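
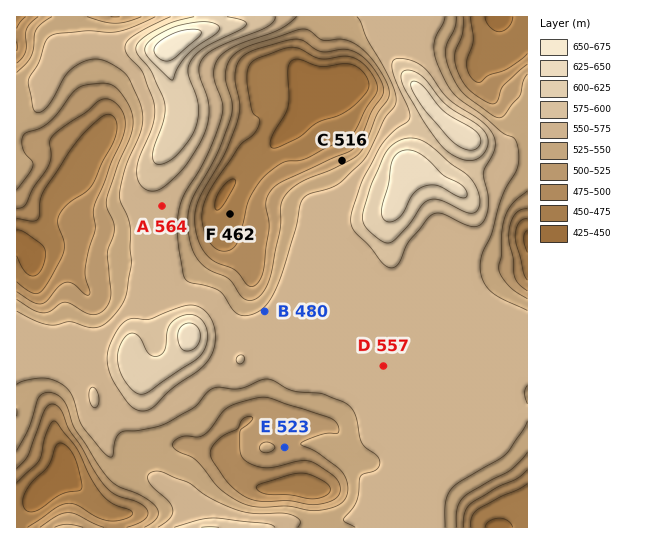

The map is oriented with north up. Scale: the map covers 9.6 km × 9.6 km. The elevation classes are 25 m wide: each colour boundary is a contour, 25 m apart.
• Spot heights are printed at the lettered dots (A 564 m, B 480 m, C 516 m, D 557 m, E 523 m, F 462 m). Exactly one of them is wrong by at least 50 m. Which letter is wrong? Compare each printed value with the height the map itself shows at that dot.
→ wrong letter B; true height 555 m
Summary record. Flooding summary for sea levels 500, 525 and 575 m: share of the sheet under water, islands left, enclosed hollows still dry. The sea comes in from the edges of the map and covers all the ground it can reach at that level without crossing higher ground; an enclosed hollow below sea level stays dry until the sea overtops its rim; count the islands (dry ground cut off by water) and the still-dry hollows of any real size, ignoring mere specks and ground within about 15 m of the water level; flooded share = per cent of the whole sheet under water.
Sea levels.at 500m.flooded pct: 12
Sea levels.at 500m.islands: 0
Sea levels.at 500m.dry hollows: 2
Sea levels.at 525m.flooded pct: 17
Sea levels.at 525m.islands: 0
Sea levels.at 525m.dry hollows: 2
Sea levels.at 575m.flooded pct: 86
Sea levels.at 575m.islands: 2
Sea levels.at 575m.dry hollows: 0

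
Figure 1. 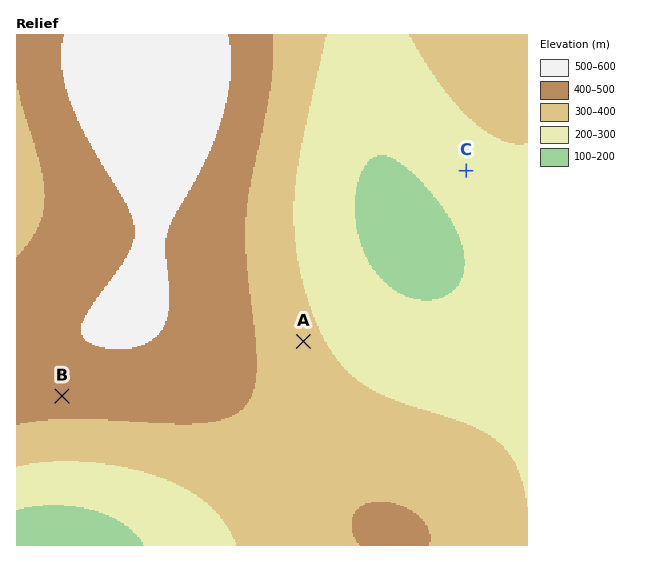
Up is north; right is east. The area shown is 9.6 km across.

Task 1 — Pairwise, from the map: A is lower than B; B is higher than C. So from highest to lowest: B A C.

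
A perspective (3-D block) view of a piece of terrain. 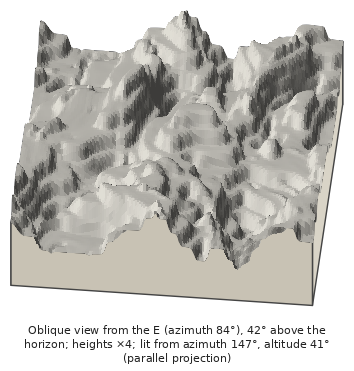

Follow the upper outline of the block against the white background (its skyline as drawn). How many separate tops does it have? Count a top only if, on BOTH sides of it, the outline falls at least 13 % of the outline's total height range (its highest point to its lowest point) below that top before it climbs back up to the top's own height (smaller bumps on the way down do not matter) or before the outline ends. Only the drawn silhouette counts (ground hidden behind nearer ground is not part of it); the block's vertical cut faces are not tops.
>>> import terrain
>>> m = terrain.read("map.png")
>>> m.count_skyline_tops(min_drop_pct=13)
2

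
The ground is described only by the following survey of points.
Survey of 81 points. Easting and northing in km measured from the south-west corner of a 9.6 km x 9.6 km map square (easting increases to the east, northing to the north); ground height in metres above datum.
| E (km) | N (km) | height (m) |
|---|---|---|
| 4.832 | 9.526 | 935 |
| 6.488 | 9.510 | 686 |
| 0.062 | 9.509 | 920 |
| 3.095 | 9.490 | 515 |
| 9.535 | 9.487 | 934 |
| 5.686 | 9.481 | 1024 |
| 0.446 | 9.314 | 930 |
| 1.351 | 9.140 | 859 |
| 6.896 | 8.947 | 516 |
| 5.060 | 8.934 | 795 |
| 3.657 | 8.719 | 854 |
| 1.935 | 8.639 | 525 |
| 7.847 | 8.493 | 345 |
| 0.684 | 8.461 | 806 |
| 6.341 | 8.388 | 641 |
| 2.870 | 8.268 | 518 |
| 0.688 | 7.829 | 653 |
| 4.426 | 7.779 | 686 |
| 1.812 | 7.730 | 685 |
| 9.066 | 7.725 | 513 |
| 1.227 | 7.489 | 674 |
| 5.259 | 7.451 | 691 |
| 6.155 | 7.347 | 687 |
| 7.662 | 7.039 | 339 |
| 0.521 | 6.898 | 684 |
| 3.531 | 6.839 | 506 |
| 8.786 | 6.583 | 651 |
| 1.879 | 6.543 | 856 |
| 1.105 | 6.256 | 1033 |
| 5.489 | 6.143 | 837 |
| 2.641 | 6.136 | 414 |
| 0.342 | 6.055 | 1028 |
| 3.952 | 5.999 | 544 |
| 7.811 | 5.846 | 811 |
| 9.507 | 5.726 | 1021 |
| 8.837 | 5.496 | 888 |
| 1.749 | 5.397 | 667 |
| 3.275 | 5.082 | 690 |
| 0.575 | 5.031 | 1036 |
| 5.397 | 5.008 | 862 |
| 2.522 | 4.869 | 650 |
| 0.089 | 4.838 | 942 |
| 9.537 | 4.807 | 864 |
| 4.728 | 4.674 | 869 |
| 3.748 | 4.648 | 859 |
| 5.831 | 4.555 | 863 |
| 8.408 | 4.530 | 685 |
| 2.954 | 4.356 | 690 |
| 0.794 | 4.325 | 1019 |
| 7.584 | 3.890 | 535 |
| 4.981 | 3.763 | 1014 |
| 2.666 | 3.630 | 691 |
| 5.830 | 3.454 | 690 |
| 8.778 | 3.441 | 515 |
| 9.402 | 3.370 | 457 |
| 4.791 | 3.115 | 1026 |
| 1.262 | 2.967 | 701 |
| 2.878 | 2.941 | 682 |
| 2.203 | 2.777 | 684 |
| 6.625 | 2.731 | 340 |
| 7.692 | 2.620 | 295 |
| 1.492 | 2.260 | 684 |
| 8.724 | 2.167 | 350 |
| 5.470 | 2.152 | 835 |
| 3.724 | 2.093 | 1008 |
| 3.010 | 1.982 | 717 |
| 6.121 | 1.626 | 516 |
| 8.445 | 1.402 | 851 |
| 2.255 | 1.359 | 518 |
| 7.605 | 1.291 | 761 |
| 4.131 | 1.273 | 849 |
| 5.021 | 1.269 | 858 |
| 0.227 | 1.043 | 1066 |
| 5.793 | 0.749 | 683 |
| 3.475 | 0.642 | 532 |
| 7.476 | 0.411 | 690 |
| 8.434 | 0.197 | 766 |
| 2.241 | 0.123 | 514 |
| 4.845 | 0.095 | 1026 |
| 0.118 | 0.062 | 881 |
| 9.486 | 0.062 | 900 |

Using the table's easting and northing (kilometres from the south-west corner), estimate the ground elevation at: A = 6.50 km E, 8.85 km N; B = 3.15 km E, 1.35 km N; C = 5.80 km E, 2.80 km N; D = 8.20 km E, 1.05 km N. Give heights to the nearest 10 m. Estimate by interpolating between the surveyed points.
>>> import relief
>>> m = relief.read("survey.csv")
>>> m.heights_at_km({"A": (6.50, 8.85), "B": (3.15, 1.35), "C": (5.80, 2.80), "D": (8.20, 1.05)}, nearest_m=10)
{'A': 670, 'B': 520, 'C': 670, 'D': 850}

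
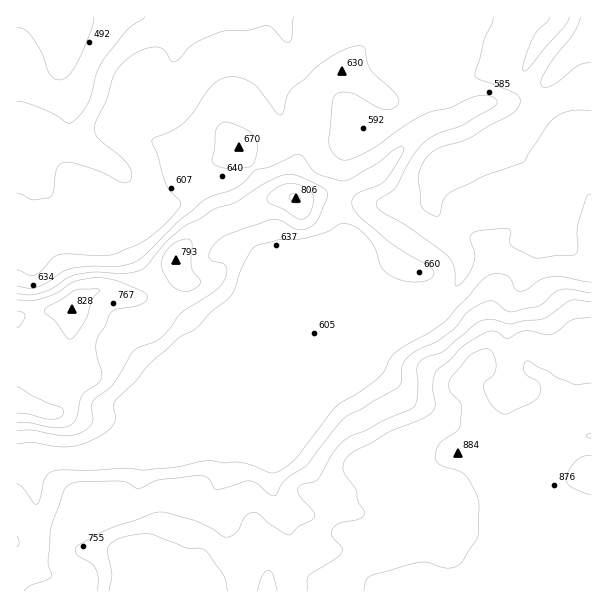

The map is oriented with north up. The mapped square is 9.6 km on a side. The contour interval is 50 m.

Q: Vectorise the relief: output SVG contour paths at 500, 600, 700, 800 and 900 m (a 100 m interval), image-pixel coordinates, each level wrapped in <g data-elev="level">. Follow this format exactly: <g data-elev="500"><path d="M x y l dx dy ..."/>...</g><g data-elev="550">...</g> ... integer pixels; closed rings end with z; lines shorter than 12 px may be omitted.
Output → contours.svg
<g data-elev="500"><path d="M17 28l7 1 6 6 11 16 9 23 4 5 6 1 9-5 9-13 13-32 3-13"/><path d="M145 17l-18 13-23 29-7 13-9 32-7 9-9 9-4 1-21-12-20-8-10-2"/><path d="M569 17l-5 10-34 40-6 4-1-3 1-6 9-24 5-8 10-9 2-4"/></g><g data-elev="600"><path d="M591 194l-3 1-2 3-8 24-1 9 1 18-3 6-41 3-22-12-3-4 2-11-2-2-8-1-25 3-5 3-1 3 5 17-2 12-8 13-9 7-2-20-7-10-39-29-26-15-5-5-1-4 2-3 18-12 16-30 13-16 13-9 27-9 29-17 3-3 0-3-6-5-12 0-11 3-19 9-20 4-22 12-40 28-17 7-9 1-9-8-3-9 3-41 3-7 7-3 10 1 24 14 8 2 9-1 6-6-1-4-3-5-25-24-3-7-2-14-3-2-5 0-12 3-16 9-36 30-5 7-4 16-3 4-5-2-18-26-9-6-9-3-7-1-8 1-8 3-9 9-14 21-11 12-10 7-21 10 14 45 15 18-3 7-14 15-21 17-29 12-12 2-42-2-7 4-11 12-7 5-6 0-12-5"/></g><g data-elev="700"><path d="M17 431l15-1 36 6 10-2 9-5 6-7-2-15 2-6 20-17 20-33 5-3 21-9 11-10 12-17 31-20 9-8 4-9 0-8-4-4-10-2-3-4 2-8 6-7 11-8 44-14 9 0 16 9 11-1 7-4 4-6 8-20 0-6-6-6-22-10-9-2-9 2-19 9-26 17-21 7-15 10-15 7-18 15-20 24-6 5-15 3-30-1-18 2-9 3-16 11-12 5-11 2-13-1"/><path d="M591 293l-21-4-10 1-6 3-14 12-27 7-7-1-9-8-6-2-6 1-12 6-7 6-14 17-15 11-18 7-11 8-5 8-2 16-3 6-54 32-36 45-23 16-10 16-6-2-12-11-6-2-6 0-20 7-9 1-2-1-5-9-9-3-41 4-21 9-10-6-8-2-39 1-12 2-5 7-13 37-3 33 4 15-5 4-16 5-7 6"/></g><g data-elev="800"><path d="M228 591l-5-16-19-25-18-2-31-13-9-1-24 4-9 4-4 4-2 6 5 23-3 16"/><path d="M277 591l-4-16-4-5-3 1-4 5-5 15"/><path d="M17 413l10 1 18 5 8 0 7-2 3-6-3-4-13-4-30-16"/><path d="M67 338l2 1 3-1 6-7 9-14 6-18 6-8 0-1-23 0-31 19-1 3 12 10z"/><path d="M17 328l4-4 4-9-3-3-5-1"/><path d="M591 317l-19 3-15 12-8 3-24-4-6 1-12 7-10-7-9 0-24 14-15 15-11 8-3 5-2 7 0 9 2 15-3 8-12 7-31 12-17 10-19 10-8 8-2 5 0 6 13 18 1 11 7 10 0 5-5 4-20 4-6 5-2 5 1 3 9 10 1 6-6 6-26 17-3 4 0 12"/><path d="M294 203l5 0 2-5-4-4-4 0-4 3 1 3z"/></g><g data-elev="900"><path d="M591 455l-9 2-6 4-8 10-2 8 1 4 5 4 19 8"/></g>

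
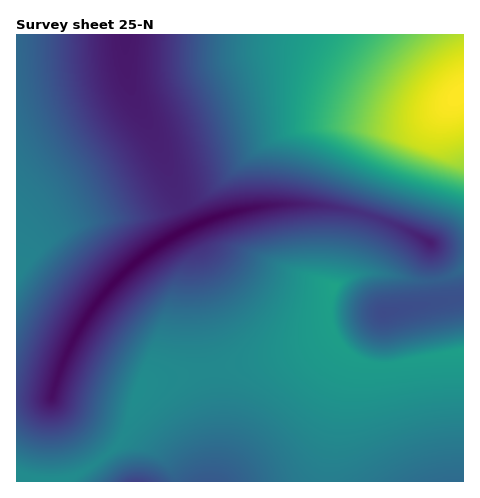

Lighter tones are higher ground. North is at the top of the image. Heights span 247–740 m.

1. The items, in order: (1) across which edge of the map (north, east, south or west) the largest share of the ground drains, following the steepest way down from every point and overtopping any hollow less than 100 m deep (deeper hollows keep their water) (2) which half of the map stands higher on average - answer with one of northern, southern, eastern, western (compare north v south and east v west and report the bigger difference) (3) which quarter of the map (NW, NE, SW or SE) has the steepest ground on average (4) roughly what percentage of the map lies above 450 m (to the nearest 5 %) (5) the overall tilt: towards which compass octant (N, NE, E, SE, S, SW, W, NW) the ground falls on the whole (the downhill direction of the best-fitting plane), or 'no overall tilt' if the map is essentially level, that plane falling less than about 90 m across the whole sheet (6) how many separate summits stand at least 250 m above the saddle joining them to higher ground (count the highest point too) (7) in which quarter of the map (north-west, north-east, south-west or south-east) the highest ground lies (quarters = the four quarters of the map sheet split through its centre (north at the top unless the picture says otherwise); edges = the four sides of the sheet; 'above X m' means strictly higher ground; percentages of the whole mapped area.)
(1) Drainage is mainly to the north: more ground falls towards that edge than towards any other.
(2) Taken as a whole, the eastern half is higher than the western.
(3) The north-east quarter is the steepest part of the map.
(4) Ground above 450 m makes up about 40 % of the sheet.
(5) The general tilt is down to the west (the land rises towards the east).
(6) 1 summit rises at least 250 m above its surroundings.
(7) The highest ground is in the north-east quarter.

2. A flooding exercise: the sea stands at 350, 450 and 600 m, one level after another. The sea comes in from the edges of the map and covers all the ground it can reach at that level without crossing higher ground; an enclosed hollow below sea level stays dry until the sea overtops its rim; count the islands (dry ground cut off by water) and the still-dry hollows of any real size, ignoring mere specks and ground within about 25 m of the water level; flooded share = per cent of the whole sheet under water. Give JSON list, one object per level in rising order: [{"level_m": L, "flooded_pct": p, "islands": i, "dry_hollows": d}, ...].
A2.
[{"level_m": 350, "flooded_pct": 24, "islands": 0, "dry_hollows": 0}, {"level_m": 450, "flooded_pct": 58, "islands": 0, "dry_hollows": 0}, {"level_m": 600, "flooded_pct": 93, "islands": 0, "dry_hollows": 0}]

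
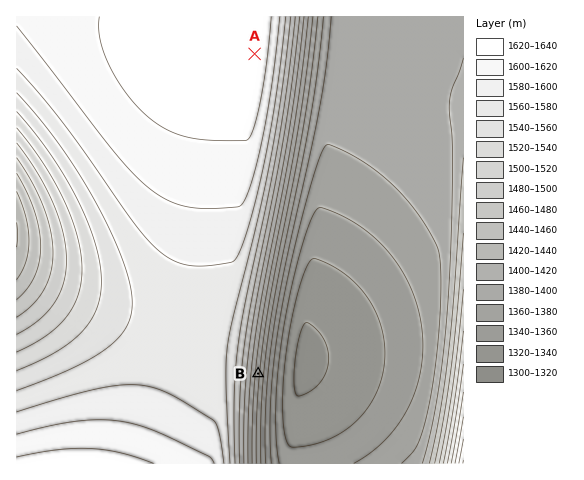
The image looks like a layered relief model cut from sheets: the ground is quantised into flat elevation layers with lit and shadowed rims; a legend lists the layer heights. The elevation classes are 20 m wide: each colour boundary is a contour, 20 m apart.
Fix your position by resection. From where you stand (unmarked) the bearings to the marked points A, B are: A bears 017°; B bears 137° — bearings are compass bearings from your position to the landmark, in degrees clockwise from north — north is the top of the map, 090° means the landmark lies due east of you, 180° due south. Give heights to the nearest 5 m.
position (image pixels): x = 182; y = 292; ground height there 1575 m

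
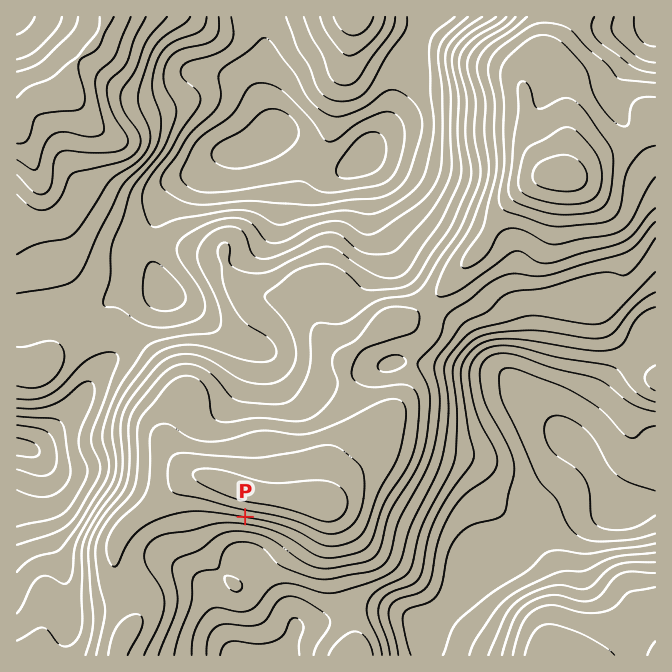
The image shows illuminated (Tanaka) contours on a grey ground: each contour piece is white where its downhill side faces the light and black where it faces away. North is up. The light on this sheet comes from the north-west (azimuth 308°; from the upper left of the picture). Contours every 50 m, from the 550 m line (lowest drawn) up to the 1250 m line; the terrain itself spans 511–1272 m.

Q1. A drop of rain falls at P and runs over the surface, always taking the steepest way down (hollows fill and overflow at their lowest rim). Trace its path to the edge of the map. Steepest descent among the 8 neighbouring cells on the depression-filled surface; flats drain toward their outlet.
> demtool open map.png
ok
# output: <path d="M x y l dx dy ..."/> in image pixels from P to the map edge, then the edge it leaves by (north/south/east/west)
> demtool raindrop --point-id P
<path d="M245 517l0 38 35 35 8 17 0 3 6 8 1 12-7 14 0 3-3 5 0 3"/>
exit: south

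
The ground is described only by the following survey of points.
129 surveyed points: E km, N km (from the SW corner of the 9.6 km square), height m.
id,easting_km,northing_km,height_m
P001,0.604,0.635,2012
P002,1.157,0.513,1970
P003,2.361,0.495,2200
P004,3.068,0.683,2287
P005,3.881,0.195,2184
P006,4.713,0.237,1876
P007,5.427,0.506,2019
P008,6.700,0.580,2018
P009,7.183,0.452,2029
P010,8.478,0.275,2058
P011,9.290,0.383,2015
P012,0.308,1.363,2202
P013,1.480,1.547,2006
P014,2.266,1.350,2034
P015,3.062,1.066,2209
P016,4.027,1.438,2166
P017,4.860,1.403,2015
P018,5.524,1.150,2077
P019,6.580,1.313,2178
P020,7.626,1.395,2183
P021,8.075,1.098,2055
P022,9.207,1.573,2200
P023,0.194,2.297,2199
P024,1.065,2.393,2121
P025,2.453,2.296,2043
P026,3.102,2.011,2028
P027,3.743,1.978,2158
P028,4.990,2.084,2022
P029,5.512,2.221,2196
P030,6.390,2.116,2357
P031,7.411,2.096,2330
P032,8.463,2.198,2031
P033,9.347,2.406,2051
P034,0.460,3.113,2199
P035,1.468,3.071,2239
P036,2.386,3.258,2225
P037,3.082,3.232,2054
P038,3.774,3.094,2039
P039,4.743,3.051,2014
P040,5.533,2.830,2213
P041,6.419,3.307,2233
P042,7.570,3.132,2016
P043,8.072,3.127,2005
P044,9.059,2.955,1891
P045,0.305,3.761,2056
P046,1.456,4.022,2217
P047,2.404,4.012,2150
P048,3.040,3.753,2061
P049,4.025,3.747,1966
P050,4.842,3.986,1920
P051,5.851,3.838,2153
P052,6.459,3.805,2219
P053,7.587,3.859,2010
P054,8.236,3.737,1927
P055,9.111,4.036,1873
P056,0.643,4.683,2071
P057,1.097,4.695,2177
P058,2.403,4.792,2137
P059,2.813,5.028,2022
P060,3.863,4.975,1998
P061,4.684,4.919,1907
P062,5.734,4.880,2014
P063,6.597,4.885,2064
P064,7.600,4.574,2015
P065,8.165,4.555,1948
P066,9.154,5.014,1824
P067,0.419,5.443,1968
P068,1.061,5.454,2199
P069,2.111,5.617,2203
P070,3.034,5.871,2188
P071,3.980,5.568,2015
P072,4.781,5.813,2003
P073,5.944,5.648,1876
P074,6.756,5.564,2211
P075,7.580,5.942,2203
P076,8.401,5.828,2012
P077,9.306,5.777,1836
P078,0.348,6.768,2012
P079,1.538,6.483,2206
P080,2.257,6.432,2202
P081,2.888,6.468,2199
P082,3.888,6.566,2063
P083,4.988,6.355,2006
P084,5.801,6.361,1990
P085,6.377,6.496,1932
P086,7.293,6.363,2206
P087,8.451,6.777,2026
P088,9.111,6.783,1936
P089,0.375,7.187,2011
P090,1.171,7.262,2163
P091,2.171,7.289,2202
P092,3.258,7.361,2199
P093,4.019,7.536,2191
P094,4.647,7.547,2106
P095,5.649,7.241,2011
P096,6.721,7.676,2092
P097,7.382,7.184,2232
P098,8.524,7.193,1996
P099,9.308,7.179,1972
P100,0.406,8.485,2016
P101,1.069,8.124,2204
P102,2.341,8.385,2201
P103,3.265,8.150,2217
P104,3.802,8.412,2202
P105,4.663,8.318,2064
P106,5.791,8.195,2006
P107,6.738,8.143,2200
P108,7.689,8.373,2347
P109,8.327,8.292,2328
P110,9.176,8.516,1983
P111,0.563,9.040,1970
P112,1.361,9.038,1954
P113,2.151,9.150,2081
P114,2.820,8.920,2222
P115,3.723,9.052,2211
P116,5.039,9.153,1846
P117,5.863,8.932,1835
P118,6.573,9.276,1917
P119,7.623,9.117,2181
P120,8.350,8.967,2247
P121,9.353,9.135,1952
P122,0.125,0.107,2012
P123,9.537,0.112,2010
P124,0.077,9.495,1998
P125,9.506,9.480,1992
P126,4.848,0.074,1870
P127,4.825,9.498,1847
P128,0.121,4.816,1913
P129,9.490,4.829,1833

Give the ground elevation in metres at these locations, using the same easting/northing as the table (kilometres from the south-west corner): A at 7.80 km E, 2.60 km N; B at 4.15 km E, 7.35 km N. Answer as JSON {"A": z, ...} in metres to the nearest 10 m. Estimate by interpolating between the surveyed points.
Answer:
{"A": 2120, "B": 2170}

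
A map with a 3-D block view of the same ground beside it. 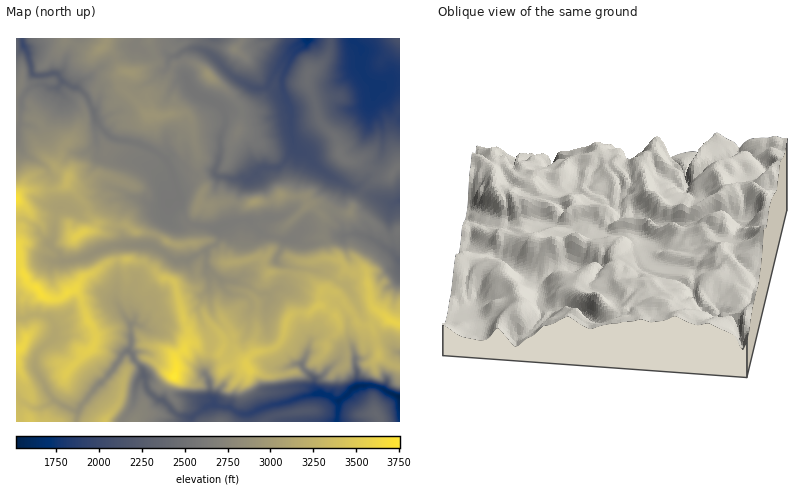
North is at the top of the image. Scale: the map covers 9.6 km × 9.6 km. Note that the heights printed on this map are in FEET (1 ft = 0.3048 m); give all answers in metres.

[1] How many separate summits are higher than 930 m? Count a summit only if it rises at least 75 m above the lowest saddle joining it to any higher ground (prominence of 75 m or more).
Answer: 4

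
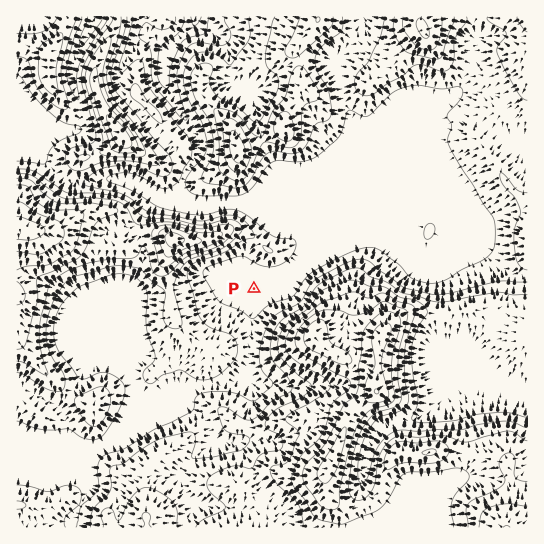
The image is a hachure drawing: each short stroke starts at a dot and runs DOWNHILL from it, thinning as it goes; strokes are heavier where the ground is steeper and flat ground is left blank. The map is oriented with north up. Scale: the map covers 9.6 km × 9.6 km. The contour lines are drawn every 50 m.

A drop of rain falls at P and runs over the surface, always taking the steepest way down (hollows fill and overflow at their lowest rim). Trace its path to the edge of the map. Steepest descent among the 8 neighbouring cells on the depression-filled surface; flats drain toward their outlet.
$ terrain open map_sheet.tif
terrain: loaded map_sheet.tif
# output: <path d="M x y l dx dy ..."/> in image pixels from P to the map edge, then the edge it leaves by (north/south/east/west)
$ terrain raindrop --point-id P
<path d="M254 289l21-22 3 0 8-4 12-12 0-10-1-3-40-40-51 0-1-1-10 0-5-3-7-7 0-9 2-1 0-3 4-7 6-6 3-6 0-4 1-1 0-8-5-12-13-17-16-30 0-30 30-31 0-5"/>
exit: north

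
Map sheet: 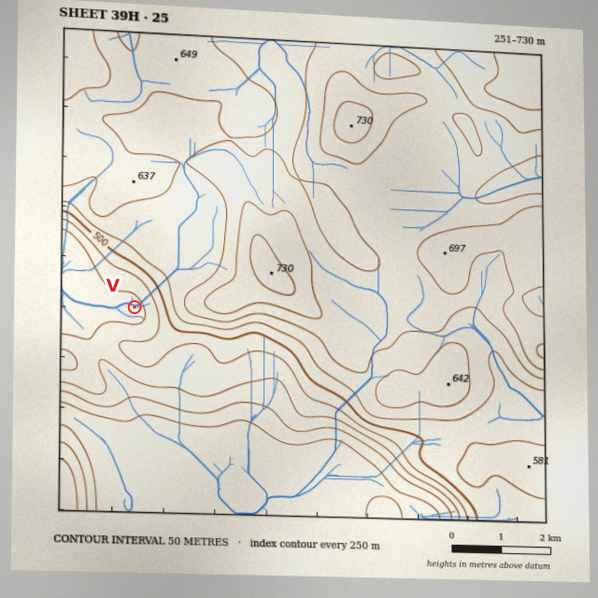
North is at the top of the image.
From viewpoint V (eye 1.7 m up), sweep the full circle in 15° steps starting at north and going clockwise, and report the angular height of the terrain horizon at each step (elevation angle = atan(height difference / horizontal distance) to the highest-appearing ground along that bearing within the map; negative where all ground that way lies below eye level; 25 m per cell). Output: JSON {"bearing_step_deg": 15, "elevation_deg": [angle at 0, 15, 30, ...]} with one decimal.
{"bearing_step_deg": 15, "elevation_deg": [8.2, 9.7, 10.3, 10.9, 11.7, 12.3, 12.1, 9.8, 7.3, 5.8, 5.3, 5.3, 5.4, 5.2, 4.3, 2.8, 1.9, -0.2, -0.6, -0.2, 0.7, 1.9, 4.6, 6.6]}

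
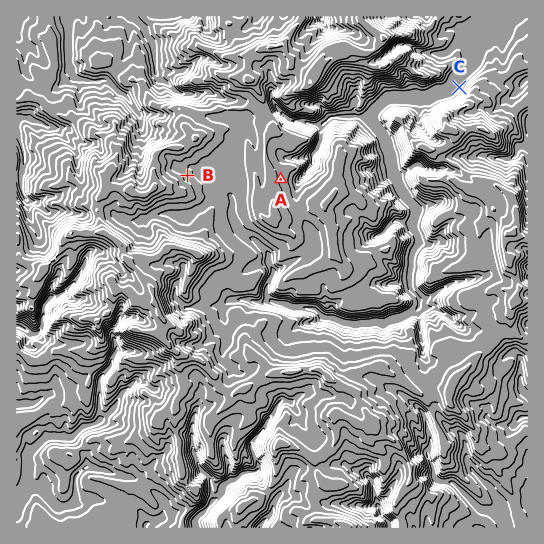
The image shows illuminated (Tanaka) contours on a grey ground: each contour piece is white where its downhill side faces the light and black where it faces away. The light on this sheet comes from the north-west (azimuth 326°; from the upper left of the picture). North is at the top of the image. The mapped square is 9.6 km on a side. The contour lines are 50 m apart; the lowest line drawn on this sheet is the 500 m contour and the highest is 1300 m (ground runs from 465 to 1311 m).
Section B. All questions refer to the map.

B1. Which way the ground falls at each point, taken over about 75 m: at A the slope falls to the E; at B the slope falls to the NE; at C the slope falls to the NW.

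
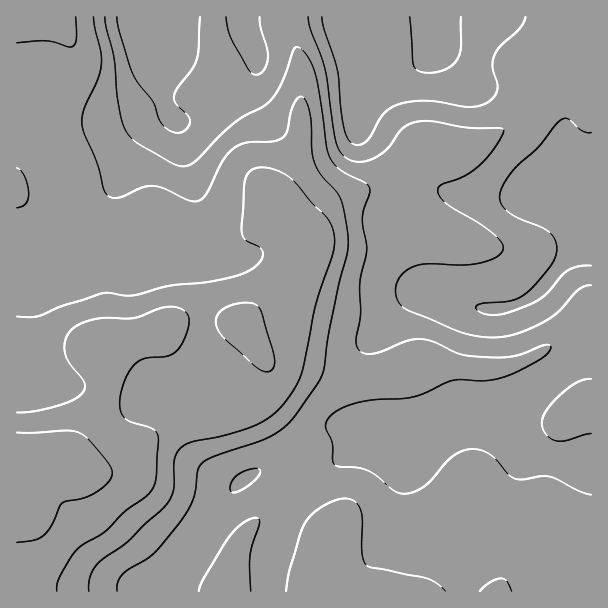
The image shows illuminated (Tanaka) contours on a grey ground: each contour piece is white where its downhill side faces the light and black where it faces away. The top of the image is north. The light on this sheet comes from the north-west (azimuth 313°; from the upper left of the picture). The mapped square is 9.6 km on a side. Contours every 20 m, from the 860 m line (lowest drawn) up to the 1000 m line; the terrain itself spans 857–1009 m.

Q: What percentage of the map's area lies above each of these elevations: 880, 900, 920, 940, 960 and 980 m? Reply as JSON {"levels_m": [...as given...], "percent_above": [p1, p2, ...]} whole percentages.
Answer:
{"levels_m": [880, 900, 920, 940, 960, 980], "percent_above": [92, 80, 62, 40, 21, 9]}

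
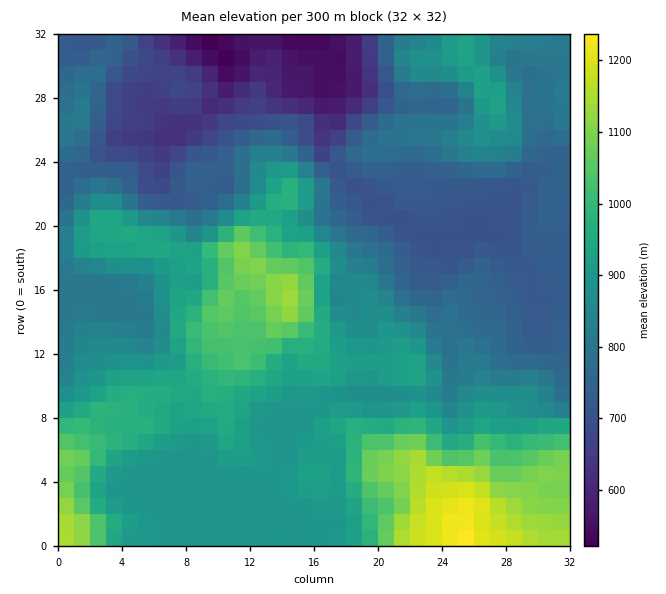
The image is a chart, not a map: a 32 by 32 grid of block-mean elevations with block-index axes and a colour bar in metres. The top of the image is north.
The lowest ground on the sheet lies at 510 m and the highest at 1250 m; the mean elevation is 860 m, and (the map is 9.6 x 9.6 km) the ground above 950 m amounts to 21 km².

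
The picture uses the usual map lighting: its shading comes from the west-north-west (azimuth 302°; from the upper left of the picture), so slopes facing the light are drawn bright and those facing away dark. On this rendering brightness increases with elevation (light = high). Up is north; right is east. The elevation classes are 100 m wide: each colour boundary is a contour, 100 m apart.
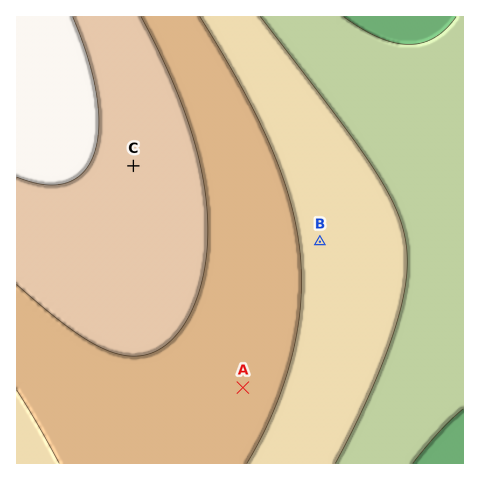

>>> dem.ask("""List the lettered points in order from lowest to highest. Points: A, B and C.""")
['B', 'A', 'C']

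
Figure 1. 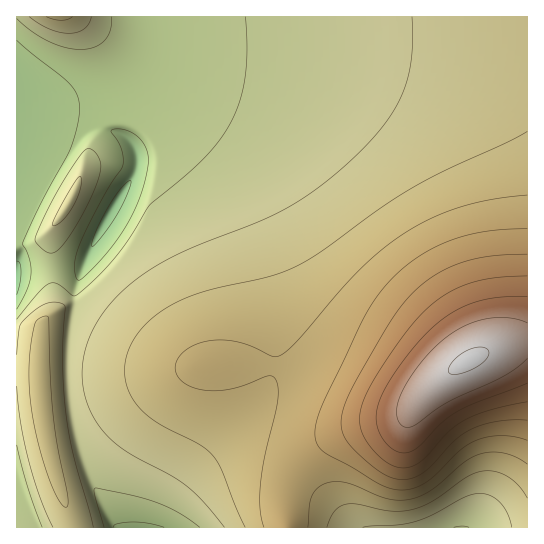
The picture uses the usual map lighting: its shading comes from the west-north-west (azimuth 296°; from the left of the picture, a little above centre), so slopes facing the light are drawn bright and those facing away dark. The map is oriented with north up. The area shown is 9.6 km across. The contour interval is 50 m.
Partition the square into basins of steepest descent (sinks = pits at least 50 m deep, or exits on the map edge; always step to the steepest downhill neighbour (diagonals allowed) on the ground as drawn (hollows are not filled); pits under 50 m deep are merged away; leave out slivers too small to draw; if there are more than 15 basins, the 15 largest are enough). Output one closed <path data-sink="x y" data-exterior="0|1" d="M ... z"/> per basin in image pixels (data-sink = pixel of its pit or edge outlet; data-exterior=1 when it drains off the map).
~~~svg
<path data-sink="17 275" data-exterior="1" d="M527 16l-510 0-1 354 24 1 1-45 2-4 10-11-2-82 22-34 11-32 13-21 7-16 9-5 18 0 14 4 21 11 21 15 26 27 22 37 12 32 9 36 4 24 0 32-9 17-9 5-12 3 32 0 29 5 26 10 42 21 27 8 20 1 4-1 27-27 32-21 37-16 21-3z"/><path data-sink="113 209" data-exterior="0" d="M131 121l-18 0-9 5-7 16-13 21-11 32-22 34 2 82-10 11-2 4 0 57 65-4 131-16 14-7 8-11 1-38-4-24-13-48-18-38-17-26-21-20-21-15-21-11z"/><path data-sink="137 527" data-exterior="1" d="M262 364l-43 0-113 15-65 4 0 26 7 38 8 31 16 43 0 5 2 2 212 0-1-31 4-15 10-17 15-16 29-16 55-13 15-13 0-2-7 4-13 0-18-4-25-9-43-21-26-8z"/><path data-sink="462 527" data-exterior="1" d="M527 341l-9 0-24 7-35 17-22 16-34 36-13 6-47 10-29 16-15 16-10 17-4 15 2 30 240 1z"/><path data-sink="17 475" data-exterior="1" d="M38 371l-22 0 0 156 57 1-1-7-16-43-8-31-7-38-1-36z"/>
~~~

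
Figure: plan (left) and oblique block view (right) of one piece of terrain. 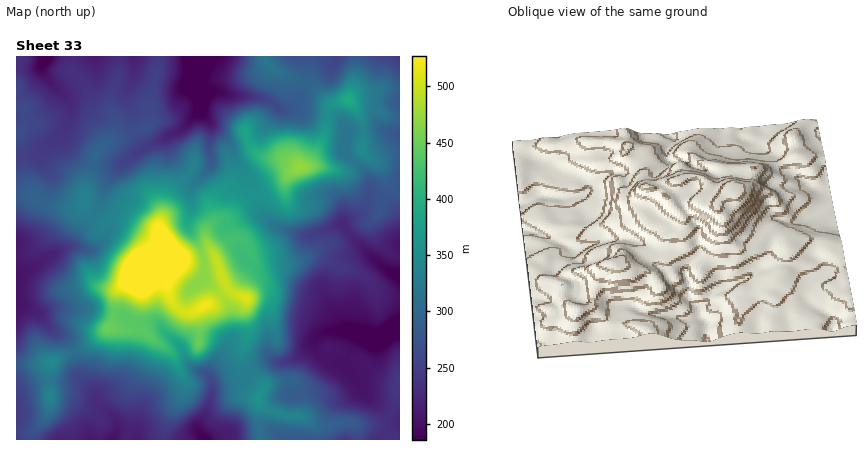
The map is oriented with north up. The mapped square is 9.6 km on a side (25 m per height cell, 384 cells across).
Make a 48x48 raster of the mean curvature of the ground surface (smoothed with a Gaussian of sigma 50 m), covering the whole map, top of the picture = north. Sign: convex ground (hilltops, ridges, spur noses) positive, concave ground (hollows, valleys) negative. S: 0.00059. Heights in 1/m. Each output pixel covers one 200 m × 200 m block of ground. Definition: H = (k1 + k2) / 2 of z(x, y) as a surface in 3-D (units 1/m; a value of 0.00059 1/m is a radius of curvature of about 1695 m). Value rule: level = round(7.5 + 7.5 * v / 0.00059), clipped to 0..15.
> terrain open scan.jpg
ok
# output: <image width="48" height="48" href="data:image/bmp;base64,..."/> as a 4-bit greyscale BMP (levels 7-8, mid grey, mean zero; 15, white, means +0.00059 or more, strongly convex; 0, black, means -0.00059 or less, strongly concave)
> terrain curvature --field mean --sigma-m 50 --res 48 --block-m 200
<image width="48" height="48" href="data:image/bmp;base64,Qk32BAAAAAAAAHYAAAAoAAAAMAAAADAAAAABAAQAAAAAAIAEAAATCwAAEwsAABAAAAAAAAAAAAAAABEREQAiIiIAMzMzAERERABVVVUAZmZmAHd3dwCIiIgAmZmZAKqqqgC7u7sAzMzMAN3d3QDu7u4A////AKuVNYl2l1qGiZdoY3h0XOhmZVd3RbpYrHjMZGdnqleGd5hkJ5dSO7VEVoqrqbuHiGWNt2ZnmFeGZ4qUJpdBOoWL3tl63uuYh3Vr2Wd4dWiGeIvJUmmVa7v+3chneJdmiXVr+ViHZ4mGZ4rdoyrbnNhTNYdkRFVVimVt+Wh1aJmHVWirxQfLmucTVmZ5llVnimVrx3dlVniHZneL6Aaodc91eJq6dmd3m1Z3hlVmZmd3Zme+xweodq+qvLl2Znd3jGeZqDNniGZnd1f3ACiod5lZu4VVZ3d2fJu8/FV3eHVWh0rQMjiIiIMANmVWd4mGfGis3riGNoZEZ59y+iR5qWJWNHZ4d5qXfDipd4iYZ4dmnf0E/2NZylT+dGaqmalWjUrJQ0Rb7bqr3oAX34Q1q2TtZFWJmWMiXDq2IkZ8/7y6uASXeUERWnTaRnVVQzSGE0mDWJuI74d3hCeHaJhUeDXoNXd4dpisY2dTe5hATIVVU0nv2Zua/SXnNXiIiJeLqHZVVVZAC3NHc37J39t330PYNXd3d3eJmHZ5h4dBHIN8o55TfdZZ/6TaRHdnh3eZiHd5zJVsz+mutZsyRmS975XbVGZoh2eZmYd5q5Wfqt68uItSRUrWVli3U0Vnh2iaqXZnd3fLFL6pqGq2RG7FVnt3hlRYmJq5U4dVZVn4Fb/KmGfMcn+DV6lZuoZpqql0Roh1RGzFRZ78iZafgM9jaadom7l3d4Y0m4iHQkYgJGntebe/U/xEeqiJd5qHeIRZqWeJhTFIMkObad3YC9VXm5irc2iaqUSJd1Znd5itkzJqev5QLnN6vJd3QSR5lUiXZmZmZpl4p0RZz+cAjYRoqmMiRDM0RKynZnh3iKl3iGVY3+cwe6qZdTNpuql0JIm7mHmZmqmXaXZTTf2SOZq7hFeKyr23RWWMmJqpiImpWJdSWrqDS5Z4d4dsxnrJRpd5eJmYd4m6VqlmmHdjbJZWeHRvkUZ2WIZoiomoZ4q6ZJurp3d0SamHd1SPcRIzeXRXmYqnRXmpdFeLl6mYM5qpdkSPyoQkerU3h5h1Z4iYh0NZqIeLohipVFaLz//v/bRapodmiYd3dkNGqWVp6Aa1RpqpnN76hSbNpYd3d2abqGVDenV79wuyjMq5q5qBAo2plqd3d1WKuphkNWac9R+QvXjbunuzJM5niLdmZ2Z4mpmIcxRZ+Ss16Sa93HjWNYx3ZsiJdnd4iYiKuEICyhNf+DVnd0XZRVt0Raiah2eId4h4q7txdQSe/XdkMhXJQ3xEeZeIiGaHeJhmeamVMmqI3rhDVTW4I7pL2bmXeGaXipZ4iYWLU6t2iacUZlbKe/ZqdZiXd1eXeXaJmoR7Y4gyEAFZh1fc/9VoVLaIZWiHeYZomoRWRVQ0M1iZd2iFr7eKmOeHRoiXaJdXioZiOqeJq7qHiIlhTLl6yLdUipmXaKlWi6iVKLh5y5ibqZhSS7hXpqcjq5mGaJlWi6iXJpdomZvKd4hkSahml96QSpiGaJlWiqmWJqdUadx1V4mGR5ZmiA=="/>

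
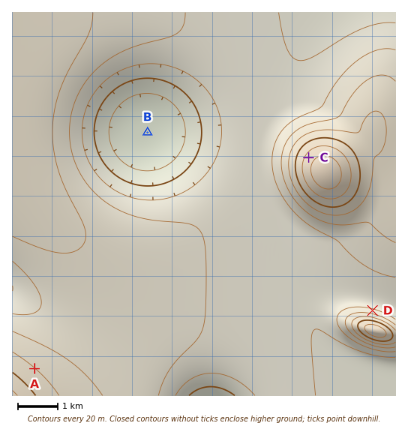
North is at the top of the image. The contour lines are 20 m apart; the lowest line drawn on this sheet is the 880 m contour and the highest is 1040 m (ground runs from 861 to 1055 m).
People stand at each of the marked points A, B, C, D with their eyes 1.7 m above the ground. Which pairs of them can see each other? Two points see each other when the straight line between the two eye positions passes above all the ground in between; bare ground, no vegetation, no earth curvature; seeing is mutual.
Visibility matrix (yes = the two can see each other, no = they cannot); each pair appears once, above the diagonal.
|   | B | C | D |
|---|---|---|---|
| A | no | yes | no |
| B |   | yes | no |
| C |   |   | no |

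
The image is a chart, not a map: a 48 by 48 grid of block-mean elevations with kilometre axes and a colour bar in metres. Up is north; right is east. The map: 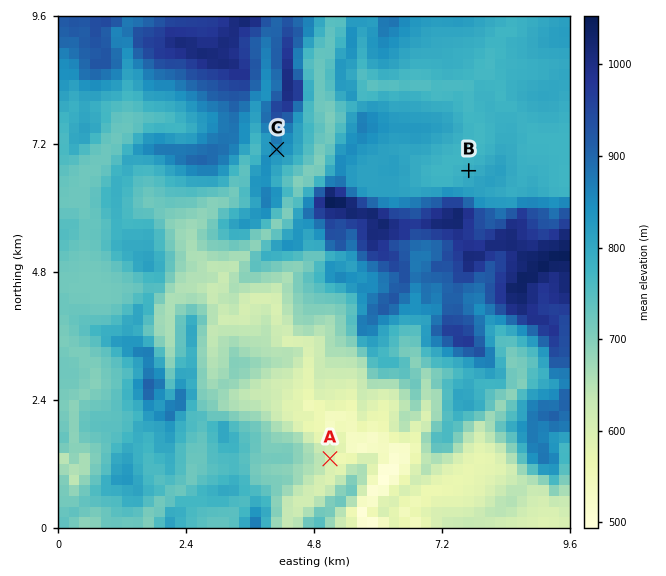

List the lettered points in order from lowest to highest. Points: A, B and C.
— A B C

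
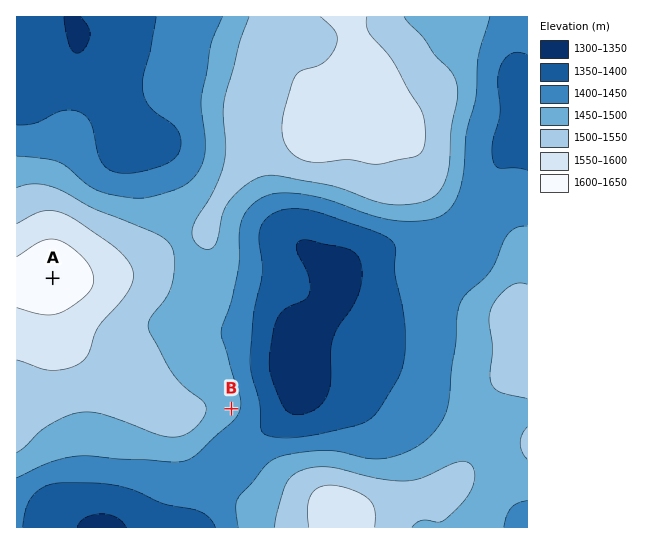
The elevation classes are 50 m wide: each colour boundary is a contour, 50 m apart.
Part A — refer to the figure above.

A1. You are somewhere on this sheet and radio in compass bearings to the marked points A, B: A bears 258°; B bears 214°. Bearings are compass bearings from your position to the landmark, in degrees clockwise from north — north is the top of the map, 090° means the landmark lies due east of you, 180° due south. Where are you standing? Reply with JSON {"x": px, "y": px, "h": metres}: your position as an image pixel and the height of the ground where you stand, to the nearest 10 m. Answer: {"x": 364, "y": 212, "h": 1450}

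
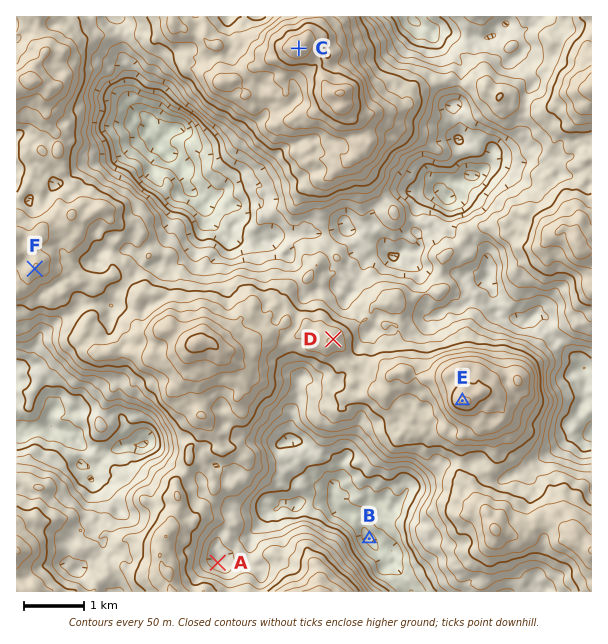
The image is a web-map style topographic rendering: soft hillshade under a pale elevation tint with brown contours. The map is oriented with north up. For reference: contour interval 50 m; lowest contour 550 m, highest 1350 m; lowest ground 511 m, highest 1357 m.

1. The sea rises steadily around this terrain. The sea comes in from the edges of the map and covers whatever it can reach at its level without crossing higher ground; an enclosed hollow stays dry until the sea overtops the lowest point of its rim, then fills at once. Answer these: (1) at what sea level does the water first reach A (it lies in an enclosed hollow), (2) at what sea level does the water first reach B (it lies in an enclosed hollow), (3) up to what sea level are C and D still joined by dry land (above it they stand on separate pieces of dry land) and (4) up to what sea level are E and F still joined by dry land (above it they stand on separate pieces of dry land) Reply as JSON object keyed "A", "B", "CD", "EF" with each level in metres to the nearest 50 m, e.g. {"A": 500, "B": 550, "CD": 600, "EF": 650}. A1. {"A": 850, "B": 650, "CD": 900, "EF": 1000}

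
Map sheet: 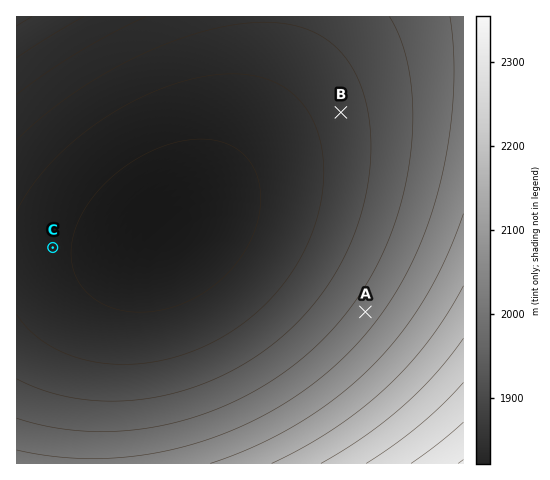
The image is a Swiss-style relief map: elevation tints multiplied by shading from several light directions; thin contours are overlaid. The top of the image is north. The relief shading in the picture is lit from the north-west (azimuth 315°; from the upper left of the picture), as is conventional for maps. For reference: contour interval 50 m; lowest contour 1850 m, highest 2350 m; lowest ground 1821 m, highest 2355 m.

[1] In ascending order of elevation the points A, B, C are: C B A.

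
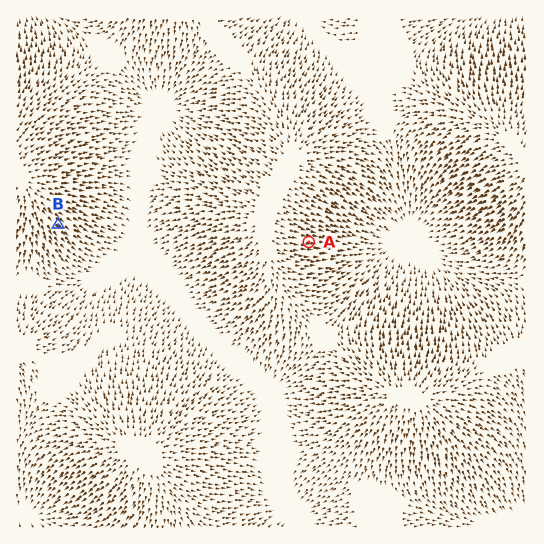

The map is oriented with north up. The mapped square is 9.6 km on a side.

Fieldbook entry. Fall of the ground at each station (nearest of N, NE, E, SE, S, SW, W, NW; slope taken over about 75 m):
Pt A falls E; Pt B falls SE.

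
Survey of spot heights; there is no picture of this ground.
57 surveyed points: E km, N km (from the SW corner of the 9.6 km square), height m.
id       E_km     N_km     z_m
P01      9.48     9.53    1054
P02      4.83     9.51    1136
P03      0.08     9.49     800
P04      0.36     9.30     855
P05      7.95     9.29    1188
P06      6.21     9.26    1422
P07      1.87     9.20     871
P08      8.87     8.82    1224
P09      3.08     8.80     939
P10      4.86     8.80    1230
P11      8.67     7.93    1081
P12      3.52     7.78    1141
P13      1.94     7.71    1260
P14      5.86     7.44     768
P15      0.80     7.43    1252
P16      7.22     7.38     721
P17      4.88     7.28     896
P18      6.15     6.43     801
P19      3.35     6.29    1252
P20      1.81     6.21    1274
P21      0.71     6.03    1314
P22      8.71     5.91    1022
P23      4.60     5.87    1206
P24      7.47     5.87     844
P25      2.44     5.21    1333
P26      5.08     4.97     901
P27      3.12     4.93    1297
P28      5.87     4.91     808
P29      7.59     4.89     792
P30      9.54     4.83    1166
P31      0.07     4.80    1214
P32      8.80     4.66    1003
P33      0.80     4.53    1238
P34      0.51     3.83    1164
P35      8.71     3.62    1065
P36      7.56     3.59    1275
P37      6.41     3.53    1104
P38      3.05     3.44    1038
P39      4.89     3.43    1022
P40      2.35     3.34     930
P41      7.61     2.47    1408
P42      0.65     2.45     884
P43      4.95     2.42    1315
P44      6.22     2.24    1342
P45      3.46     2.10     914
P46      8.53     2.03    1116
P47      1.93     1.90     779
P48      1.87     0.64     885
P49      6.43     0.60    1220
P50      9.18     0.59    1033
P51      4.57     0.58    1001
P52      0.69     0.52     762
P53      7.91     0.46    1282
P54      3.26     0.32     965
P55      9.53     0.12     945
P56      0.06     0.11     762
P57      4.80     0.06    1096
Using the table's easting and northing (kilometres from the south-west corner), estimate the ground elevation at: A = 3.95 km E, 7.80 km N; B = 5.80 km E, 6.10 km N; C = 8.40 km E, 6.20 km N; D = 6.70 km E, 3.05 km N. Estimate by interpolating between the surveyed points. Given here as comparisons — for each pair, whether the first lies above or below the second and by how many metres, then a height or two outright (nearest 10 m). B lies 520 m below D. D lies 310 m above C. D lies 270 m above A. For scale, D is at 1320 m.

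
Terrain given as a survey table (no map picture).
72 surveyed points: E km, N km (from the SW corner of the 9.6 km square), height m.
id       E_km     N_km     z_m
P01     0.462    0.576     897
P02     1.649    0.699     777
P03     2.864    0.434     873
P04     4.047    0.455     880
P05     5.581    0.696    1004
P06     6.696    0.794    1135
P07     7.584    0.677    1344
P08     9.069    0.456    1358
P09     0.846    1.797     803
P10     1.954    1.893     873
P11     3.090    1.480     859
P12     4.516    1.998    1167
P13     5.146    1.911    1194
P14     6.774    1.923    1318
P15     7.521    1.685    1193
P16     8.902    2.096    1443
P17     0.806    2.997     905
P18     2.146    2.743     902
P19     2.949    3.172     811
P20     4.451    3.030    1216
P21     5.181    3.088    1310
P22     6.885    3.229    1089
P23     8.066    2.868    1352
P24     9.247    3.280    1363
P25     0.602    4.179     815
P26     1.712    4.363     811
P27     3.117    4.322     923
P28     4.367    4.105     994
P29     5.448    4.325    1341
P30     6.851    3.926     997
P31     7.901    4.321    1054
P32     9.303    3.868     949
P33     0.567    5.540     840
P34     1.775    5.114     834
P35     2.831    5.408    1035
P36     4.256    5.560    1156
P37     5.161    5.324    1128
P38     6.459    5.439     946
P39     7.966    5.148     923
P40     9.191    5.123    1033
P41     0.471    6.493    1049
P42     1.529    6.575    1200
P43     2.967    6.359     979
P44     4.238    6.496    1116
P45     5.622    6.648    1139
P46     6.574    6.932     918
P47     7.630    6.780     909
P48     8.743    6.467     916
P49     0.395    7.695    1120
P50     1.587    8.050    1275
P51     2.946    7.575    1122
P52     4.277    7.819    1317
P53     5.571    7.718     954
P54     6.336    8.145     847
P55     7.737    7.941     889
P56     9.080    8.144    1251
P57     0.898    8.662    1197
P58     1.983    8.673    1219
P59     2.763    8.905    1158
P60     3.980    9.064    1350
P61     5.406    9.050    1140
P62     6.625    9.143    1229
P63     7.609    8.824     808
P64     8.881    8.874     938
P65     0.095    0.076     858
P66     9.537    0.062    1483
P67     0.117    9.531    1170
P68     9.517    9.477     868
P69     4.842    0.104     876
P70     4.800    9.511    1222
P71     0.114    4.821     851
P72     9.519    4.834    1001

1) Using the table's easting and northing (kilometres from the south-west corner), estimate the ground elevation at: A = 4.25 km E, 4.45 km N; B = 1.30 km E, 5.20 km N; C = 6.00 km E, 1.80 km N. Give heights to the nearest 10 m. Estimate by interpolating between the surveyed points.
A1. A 1060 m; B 820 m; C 1270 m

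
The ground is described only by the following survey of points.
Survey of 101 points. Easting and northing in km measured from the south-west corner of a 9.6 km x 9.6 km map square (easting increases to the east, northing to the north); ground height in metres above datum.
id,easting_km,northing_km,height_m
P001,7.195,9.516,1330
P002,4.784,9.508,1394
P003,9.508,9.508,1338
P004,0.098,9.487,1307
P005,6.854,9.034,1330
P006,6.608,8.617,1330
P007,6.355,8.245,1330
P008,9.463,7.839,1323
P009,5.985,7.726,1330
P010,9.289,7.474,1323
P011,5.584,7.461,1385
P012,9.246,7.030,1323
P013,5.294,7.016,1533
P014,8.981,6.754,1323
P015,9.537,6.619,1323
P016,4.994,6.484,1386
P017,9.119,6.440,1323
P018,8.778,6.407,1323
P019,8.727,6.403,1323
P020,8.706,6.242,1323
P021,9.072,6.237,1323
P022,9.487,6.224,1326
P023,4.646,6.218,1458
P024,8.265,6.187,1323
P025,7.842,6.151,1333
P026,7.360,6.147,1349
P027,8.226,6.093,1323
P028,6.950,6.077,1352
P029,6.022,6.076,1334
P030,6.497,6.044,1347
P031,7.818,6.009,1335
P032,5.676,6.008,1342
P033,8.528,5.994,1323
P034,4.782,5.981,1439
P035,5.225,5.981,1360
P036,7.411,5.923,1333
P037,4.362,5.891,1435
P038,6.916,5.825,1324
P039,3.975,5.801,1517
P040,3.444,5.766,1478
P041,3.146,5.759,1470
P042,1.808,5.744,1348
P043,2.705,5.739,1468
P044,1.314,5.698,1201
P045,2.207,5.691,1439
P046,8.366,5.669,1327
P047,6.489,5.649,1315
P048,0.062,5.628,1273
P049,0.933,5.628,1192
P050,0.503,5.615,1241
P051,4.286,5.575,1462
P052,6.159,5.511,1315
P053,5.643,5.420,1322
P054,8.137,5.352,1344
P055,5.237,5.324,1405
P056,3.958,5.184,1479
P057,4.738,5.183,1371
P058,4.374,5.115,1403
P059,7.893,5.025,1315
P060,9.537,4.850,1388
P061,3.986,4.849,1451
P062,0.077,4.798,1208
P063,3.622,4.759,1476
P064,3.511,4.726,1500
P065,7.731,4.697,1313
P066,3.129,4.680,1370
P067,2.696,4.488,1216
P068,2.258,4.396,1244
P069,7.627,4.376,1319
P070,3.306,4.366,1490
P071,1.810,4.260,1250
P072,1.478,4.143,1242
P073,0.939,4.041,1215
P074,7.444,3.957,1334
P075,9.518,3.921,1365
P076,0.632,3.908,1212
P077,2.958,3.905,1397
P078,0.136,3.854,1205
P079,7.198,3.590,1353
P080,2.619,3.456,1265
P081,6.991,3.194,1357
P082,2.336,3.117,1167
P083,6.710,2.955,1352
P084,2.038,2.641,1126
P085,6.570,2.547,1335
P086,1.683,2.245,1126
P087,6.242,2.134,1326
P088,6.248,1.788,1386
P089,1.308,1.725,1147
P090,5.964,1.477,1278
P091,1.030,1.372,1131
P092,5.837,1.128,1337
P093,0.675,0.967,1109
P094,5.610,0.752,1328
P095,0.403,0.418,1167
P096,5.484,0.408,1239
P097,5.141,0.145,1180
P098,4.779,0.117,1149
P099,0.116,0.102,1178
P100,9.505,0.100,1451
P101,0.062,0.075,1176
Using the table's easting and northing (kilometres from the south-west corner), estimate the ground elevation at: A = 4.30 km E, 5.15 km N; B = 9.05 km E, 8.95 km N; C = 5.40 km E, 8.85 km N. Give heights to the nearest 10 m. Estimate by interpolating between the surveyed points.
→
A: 1430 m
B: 1320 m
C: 1330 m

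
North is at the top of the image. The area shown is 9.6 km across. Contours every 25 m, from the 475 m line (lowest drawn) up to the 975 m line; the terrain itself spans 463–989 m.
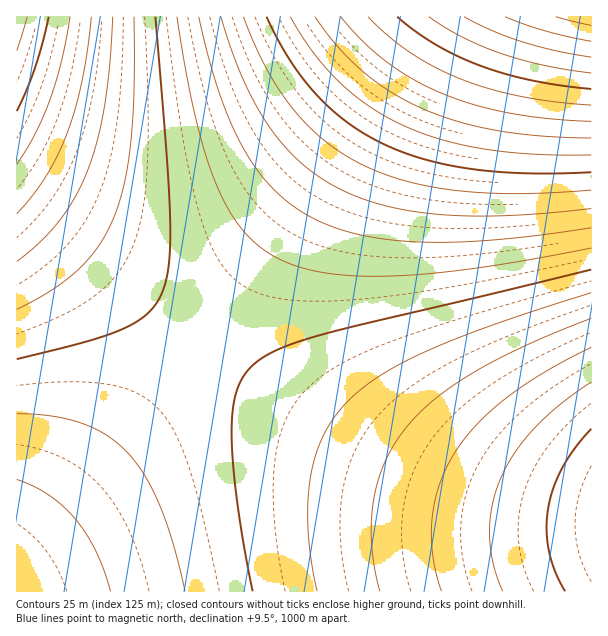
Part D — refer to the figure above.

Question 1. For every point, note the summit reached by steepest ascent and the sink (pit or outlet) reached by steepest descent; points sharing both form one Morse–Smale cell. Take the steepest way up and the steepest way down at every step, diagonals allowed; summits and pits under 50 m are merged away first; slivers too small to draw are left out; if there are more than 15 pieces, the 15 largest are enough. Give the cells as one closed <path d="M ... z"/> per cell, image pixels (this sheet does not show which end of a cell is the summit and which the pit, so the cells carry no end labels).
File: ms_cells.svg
<path d="M591 16l-162 0-176 250-54 72 0 3 58 43 51 32 36 22 67 32 57 22 45 12 41 7 37 3z"/><path d="M428 16l-411 0-1 176 98 84 84 64 92-127z"/><path d="M198 340l-104 131-78 84 1 37 575-1-1-77-37-3-41-7-45-12-57-22-67-32-36-22-51-32z"/><path d="M17 193l0 361 43-44 50-58 88-111-84-65z"/>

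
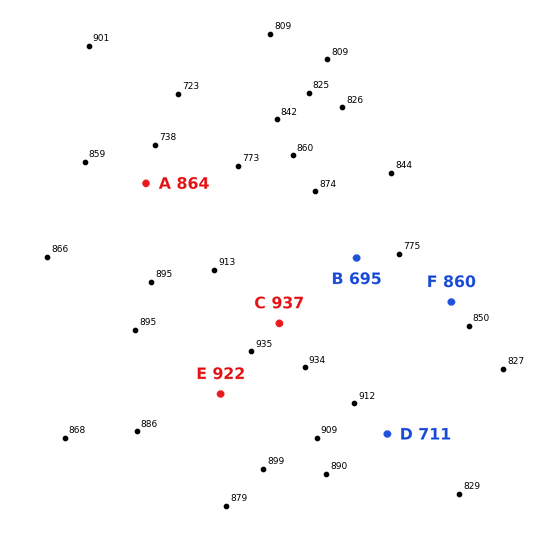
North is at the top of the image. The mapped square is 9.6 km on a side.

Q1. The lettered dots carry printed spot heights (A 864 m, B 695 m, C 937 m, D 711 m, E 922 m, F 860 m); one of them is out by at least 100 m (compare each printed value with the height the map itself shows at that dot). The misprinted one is D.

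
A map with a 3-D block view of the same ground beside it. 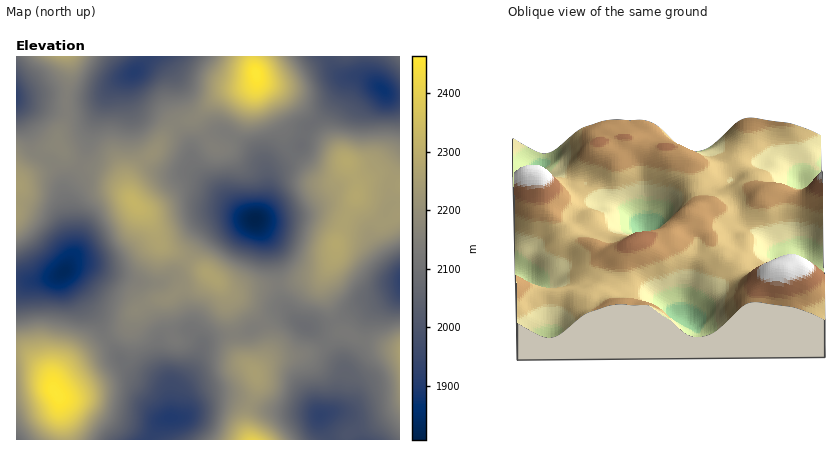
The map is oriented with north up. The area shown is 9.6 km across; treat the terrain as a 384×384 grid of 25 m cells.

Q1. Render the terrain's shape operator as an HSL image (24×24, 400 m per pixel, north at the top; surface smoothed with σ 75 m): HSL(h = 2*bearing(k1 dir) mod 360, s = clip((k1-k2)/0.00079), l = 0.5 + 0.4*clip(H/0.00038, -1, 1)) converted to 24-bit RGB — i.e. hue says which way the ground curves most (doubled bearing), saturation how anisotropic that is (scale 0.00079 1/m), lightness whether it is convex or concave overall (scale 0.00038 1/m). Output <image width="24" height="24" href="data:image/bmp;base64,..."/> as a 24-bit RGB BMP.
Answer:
<image width="24" height="24" href="data:image/bmp;base64,Qk32BgAAAAAAADYAAAAoAAAAGAAAABgAAAABABgAAAAAAMAGAAATCwAAEwsAAAAAAAAAAAAAlTiiy36O5uzD0O+gc6hdM0d0e6/GQNPiDpGIL4BJIGFOPjBdfTRXjtSC3f/M2b93qyYwhzU9Hw03kyrG06zZsDntm0fWY1SxcTay1MDJ6u7d7d7ZuIeGK9PWRbS7WmWQLyRDMkIgHCoREiEVRnsysP9L//cDVTcAgFsEZFAdHBMgKTkYhXAtcDZjpFWsjU60kEey0eax0e7K4uHq6NzvbHrdRECUazdiSmqcSECnU0aeJD9pLaZR0eY7+nAY25NCnMRXeDReMxMyQ4A0MZAyNWtpS5SXfDWzco624fPYyOS9oc6rxs++s1XhjxPFuW+4SWmHN0BfYTNnTG+Ug0hUt8dKv8qH3+PQw4qrbhmDXEm6Z8vVY4jIQVirOl55LypSS+KW0fHW6u3ev7iTqbhlWCBNihFxyWNQfDVFOyAqLoU0JXd/ZIzBytfVveTV0amr0EiiXDLDmLvEYJamOTNbgExeUDFrN4eQr/jac9eVw8um2b7D1DSggxF5aiNHvY5ljUzIjHrendPgDYG3M7mtnOashoXDz32jxo3DVlzZvZvXzDy0STh/T7jCQljfcJ7luNXdn8qleZtuv1Rc1xmMpQWmwYi5trCcS3WQW72QsmmpYS54SY8pcLgEMEsZmqw7wbmEP0Z/cipHwFySjKDPWa/YJsTqa8LrZZl4v6qUp3GaoDZvlSNbly6ay4eTwJaQn1iNiJRIWWU9VzhZtZ5oo8hnN3xEMrA/ppI4TRcfTkoqd8MmR7ZHUYxhM6BYEa5rIWMlcqY8dE6Rwxez00XOsFi8sqCQyJGrv3LXyKvXjkW7R1SMdsVytcKjkbvAUXqGcjtbkzZ2sF5nluFjG48aSHxDQcs5E2o0EzAPUIwEHCIRK0Ayn1B4qG2uz36DtIxQmJU8rU9HrDbHwW+xqt66ddrVopTDclHQYx7aim3Ez5vI1bCZncFnJHw5RbEiQ14xNEUaYY0bDiYQDyQVM1ckYSMbumkV33EZtKc9OXwtL2OA0u/s1PfykrX0mKfxclD/gir/4HjmyGav6riy2K2WV4tThn8wMDsVMn8xR6MzMW5mFkVELxspTC4h0r4mwMyBvrukktHNMPv4bf+wouW7PnmtdliVQyN1Xgpq6CqC1YCX2r+j5Lq51WLWv1GBkUZMnavDYap5MEBLHyUxEBYpWFqK0uGuZ8ldg8x4l+CcMuXIXNNai6ElJDMcOTEgJwwbJBEjm2ZQzbCT5dXHzpiWqU278HLk5Kfh5sncq4vLUh+yPzN6ETBWSqGky92asM2VgeOBdN9zQnZKeHMwsYwpLCcWIBsTHxQaJhkeaJY0tM9H2rZm0IFji1VvYpOr4qDb35SHtninSxXFbTrjHC3iM4O4xeC6z+/a2fDtwIzIfkBog3FAl1AxWg4cJRcODyQVIUIzi5I1fu0ZdL83xnVks6SCW5qUWJlsy9GqtYa+OCOCVEWfL2DSYYna0PHbx+3DiKlYmjRh0i2SsGFhZiRDmh9knW61FnvHFU6bjdTYudy/d7F8WqNmyLufeGeOb1eWs9O3ykrLezWeVJ2dOXeWRsGsu9iY2LBbgjQdXFowhEdZ0yVoozh8YZ6+qdjmGiHpEJjcSundwZ3X3m+Xk7dkZ7RbmXGeWqm0jU1OliNWoFeGcL2sPGKeS6eGicpu1i6M5HiVgKNpMk5psj6nyLDUo9XTTpaUQzNdT6BuFcBuLiNe3aqy3+zngYXjhozBgb2xoiHYs1zCwsKTcamLM1yTfcKzerOtVT2v6qTA25a2Ty12RK+NiruqyWl+hiY1Om9mYcJ2PH9jEVdoo/HB2/Dlaz/gyajex5fY0BbewG/J2qmmtLhtJZmia7Svl3NoOjJXv2NR5GV5wFPKcbZfV0UnVAgG7ocGNpIWFoIPMn4wCZFZF/8acpstSmQ2aaWOtWfAZxcVmFMj3og93eyIJJiCNGtyolqGWDCTrG9/yaGnmW7U/kq/mRV1qjV37MefmdFsNZQ5EKlAAO1tJ5hVfmhCS54wF3MnLREdf10WhqU4ysZK//WFLHEmETsyQ5V2KC6bxJXIl8GNZyaI4RK583L6wabt7d7m79zqr97wmujzPevxG16HflqLpcVZLxQcJQ4ZjcZQc4pJuMAx//J3epRAE0IjCjEKDiUZcJUyzHRANRpRcFe4qZ3Mr2rM8+LY2/PYvN3ztMrncTC5NRU6U04gpFEPKAsXKRYuroVPl1InutAY1/+Gi6ddPz9lRFwtBy0bDqBNWrObJznMXJrKnFS7nn684PTX3e7dj5/NnVejmgipnAShzFBmjTlpZCp7R1+M"/>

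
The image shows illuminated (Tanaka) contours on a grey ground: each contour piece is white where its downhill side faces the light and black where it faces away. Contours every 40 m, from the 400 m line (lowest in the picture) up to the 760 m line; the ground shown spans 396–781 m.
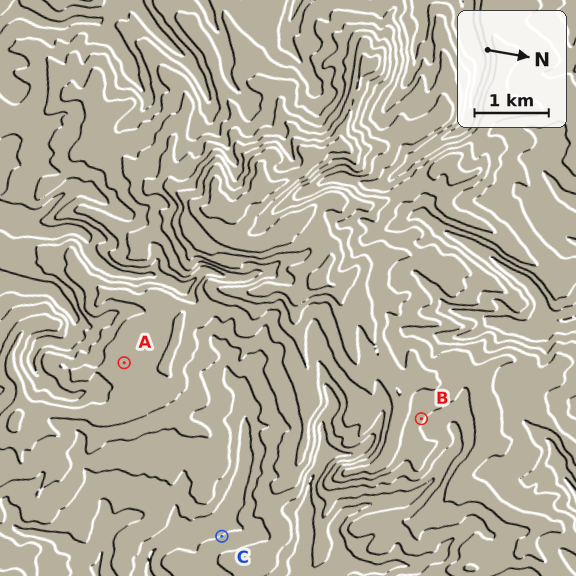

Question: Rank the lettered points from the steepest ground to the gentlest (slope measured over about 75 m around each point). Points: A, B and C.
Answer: C B A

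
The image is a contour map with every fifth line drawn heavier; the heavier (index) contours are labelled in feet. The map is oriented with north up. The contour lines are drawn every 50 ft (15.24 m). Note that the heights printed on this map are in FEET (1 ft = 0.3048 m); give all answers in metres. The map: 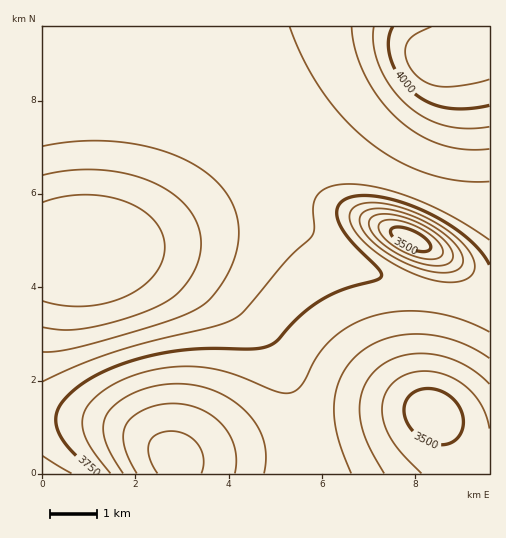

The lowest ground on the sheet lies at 1055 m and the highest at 1245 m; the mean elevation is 1155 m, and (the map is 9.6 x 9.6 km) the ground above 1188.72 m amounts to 15.9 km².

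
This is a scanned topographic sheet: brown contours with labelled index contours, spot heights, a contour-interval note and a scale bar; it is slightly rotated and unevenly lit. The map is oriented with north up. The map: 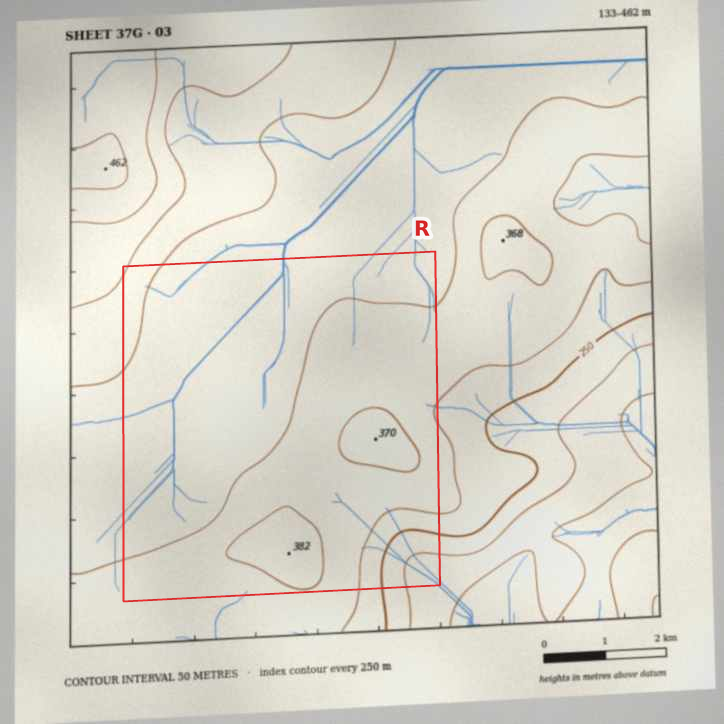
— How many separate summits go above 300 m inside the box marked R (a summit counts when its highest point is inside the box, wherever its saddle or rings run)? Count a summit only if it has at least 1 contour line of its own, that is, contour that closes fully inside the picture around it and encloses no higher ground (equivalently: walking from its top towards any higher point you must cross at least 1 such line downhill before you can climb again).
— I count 2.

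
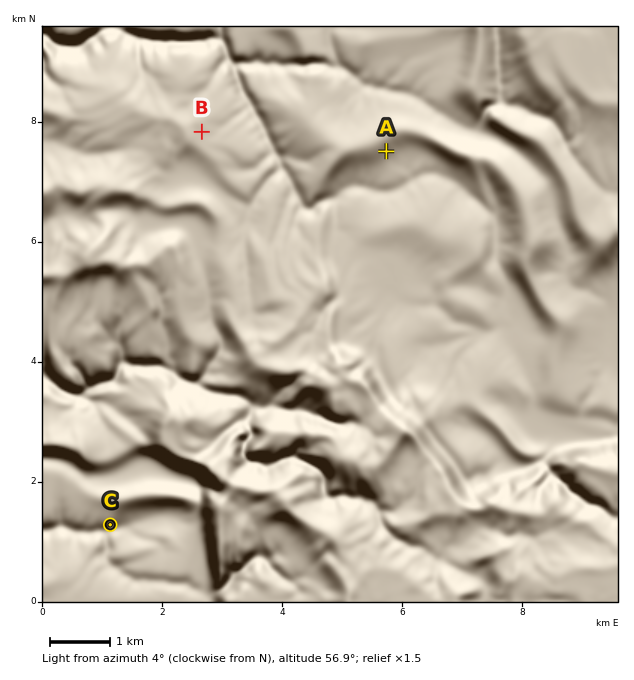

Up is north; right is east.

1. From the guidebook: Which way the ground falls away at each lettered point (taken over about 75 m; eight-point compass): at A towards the SE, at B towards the E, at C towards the S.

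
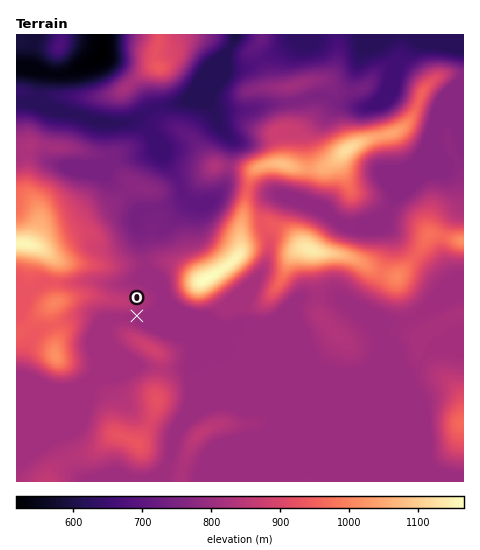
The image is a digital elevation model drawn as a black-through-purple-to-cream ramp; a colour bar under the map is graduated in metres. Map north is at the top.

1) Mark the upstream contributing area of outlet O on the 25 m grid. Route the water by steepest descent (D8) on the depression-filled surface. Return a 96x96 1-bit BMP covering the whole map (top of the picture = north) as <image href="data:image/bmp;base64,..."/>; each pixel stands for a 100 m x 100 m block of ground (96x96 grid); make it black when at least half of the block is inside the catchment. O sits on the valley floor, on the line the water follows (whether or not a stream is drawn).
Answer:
<image width="96" height="96" href="data:image/bmp;base64,Qk2+BAAAAAAAAD4AAAAoAAAAYAAAAGAAAAABAAEAAAAAAIAEAAATCwAAEwsAAAIAAAAAAAAA////AAAAAAD+AAAAAAAAAAAAAAD+AAAAAAAAAAAAAAD/AAAAAAAAAAAAAAD/gAAAAAAAAAAAAAD/wAAAAAAAAAAAAAD//AAAAAAAAAAAAAD//4AAAAAAAAAAAAD//8AAAAAAAAAAAAD//+AAAAAAAAAAAAD///DgAAAAAAAAAAD////gAAAAAAAAAAD////wAAAAAAAAAAD////4AAAAAAAAAAD////4AAAAAAAAAAD////8AAAAAAAAAAD////8AAAAAAAAAAD////8AAAAAAAAAAD////8AAAAAAAAAAD////8AAAAAAAAAAD////8AAAAAAAAAAD////+AAAAAAAAAAD////+AAAAAAAAAAD////+AAAAAAAAAAD////+AAAAAAAAAAD////+AAAAAAAAAAD////+AAAAAAAAAAD////+AAAAAAAAAAD////+AAAAAAAAAAD////4AAAAAAAAAAD////wAAAAAAAAAAD////AAAAAAAAAAAD///8AAAAAAAAAAAB///8AAAAAAAAAAAAf//8AAAAAAAAAAAAP//8AAAAAAAAAAAAH///AAAAAAAAAAAAD///AAAAAAAAAAAAB///AAAAAAAAAAAAAf/+AAAAAAAAAAAAAD8AAAAAAAAAAAAAAAAAAAAAAAAAAAAAAAAAAAAAAAAAAAAAAAAAAAAAAAAAAAAAAAAAAAAAAAAAAAAAAAAAAAAAAAAAAAAAAAAAAAAAAAAAAAAAAAAAAAAAAAAAAAAAAAAAAAAAAAAAAAAAAAAAAAAAAAAAAAAAAAAAAAAAAAAAAAAAAAAAAAAAAAAAAAAAAAAAAAAAAAAAAAAAAAAAAAAAAAAAAAAAAAAAAAAAAAAAAAAAAAAAAAAAAAAAAAAAAAAAAAAAAAAAAAAAAAAAAAAAAAAAAAAAAAAAAAAAAAAAAAAAAAAAAAAAAAAAAAAAAAAAAAAAAAAAAAAAAAAAAAAAAAAAAAAAAAAAAAAAAAAAAAAAAAAAAAAAAAAAAAAAAAAAAAAAAAAAAAAAAAAAAAAAAAAAAAAAAAAAAAAAAAAAAAAAAAAAAAAAAAAAAAAAAAAAAAAAAAAAAAAAAAAAAAAAAAAAAAAAAAAAAAAAAAAAAAAAAAAAAAAAAAAAAAAAAAAAAAAAAAAAAAAAAAAAAAAAAAAAAAAAAAAAAAAAAAAAAAAAAAAAAAAAAAAAAAAAAAAAAAAAAAAAAAAAAAAAAAAAAAAAAAAAAAAAAAAAAAAAAAAAAAAAAAAAAAAAAAAAAAAAAAAAAAAAAAAAAAAAAAAAAAAAAAAAAAAAAAAAAAAAAAAAAAAAAAAAAAAAAAAAAAAAAAAAAAAAAAAAAAAAAAAAAAAAAAAAAAAAAAAAAAAAAAAAAAAAAAAAAAAAAAAAAAAAAAAAAAAAAAAAAAAAAAAAAAAAAAAAAAAAAAAAAAAAAAAAAAAAAAAAAAAAAAAAAAAAAAAAAAAAAAAAAAAAAAAAAAAAAAAAAAAAAAAAAAAAAAAAAAAAAAAAAAAAAAAAAAAAAAAAAAAAAAAA="/>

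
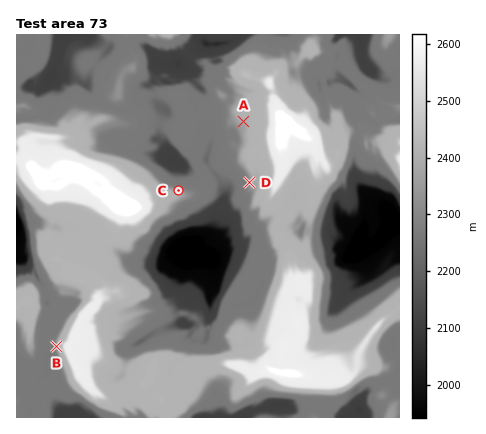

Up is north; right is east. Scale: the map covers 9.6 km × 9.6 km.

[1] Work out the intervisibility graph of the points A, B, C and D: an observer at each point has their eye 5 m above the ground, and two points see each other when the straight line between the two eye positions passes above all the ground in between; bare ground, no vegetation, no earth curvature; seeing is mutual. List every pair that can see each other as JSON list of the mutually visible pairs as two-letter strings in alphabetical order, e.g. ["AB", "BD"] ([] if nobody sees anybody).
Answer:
["AC", "CD"]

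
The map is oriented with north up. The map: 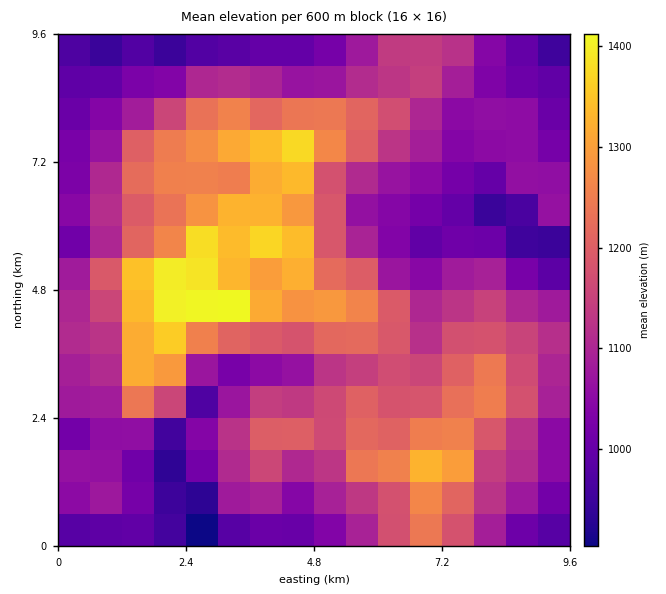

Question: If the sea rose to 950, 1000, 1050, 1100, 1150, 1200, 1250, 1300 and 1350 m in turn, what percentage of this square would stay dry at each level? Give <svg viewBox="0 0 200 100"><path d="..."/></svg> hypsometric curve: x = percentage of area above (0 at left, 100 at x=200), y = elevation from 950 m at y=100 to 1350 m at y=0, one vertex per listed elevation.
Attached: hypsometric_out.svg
<svg viewBox="0 0 200 100"><path d="M192 100l-17-12-33-13-35-13-27-12-25-12-19-13-15-13-10-12"/></svg>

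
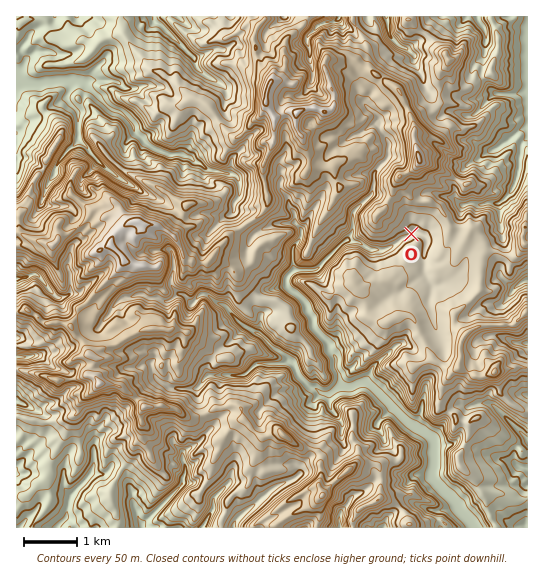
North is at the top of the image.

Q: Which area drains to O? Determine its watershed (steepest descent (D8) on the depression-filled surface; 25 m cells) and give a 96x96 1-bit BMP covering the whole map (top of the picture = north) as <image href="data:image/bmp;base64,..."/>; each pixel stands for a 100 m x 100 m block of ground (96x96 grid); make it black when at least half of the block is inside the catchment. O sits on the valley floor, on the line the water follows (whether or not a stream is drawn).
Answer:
<image width="96" height="96" href="data:image/bmp;base64,Qk2+BAAAAAAAAD4AAAAoAAAAYAAAAGAAAAABAAEAAAAAAIAEAAATCwAAEwsAAAIAAAAAAAAA////AAAAAAAAAAAAAAAAAAAAAAAAAAAAAAAAAAAAAAAAAAAAAAAAAAAAAAAAAAAAAAAAAAAAAAAAAAAAAAAAAAAAAAAAAAAAAAAAAAAAAAAAAAAAAAAAAAAAAAAAAAAAAAAAAAAAAAAAAAAAAAAAAAAAAAAAAAAAAAAAAAAAAAAAAAAAAAAAAAAAAAAAAAAAAAAAAAAAAAAAAAAAAAAAAAAAAAAAAAAAAAAAAAAAAAAAAAAAAAAAAAAAAAAAAAAAAAAAAAAAAAAAAAAAAAAAAAAAAAAAAAAAAAAAAAAAAAAAAAAAAAAAAAAAAAAAAAAAAAAAAAAAAAAAAAAAAAAAAAAAAAAAAAAAAAAAAAAAAAAAAAAAAAAAAAAAAAAAAAAAAAAAAAAAAAAAAAAAAAAAAAAAAAAAAAAAAAAAAAAAAAAAAAAAAAAAAAAAAAAAAAAAAAAAAAAAAAAAAAAAAAAAAAAAAAAAAAAAAAAAAAAAAAAAAAAAAAAAAAAA4AAAAAAAAAAAAAAD4AAAAAAAAAAAAAAD4AAAAAAAAAAAAAAH4AAAAAAAAAAAAAAH4AAAAAAAAAAAAAAP8AAAAAAAAAAAAAAP4AAAAAAAAAAAAAAfwAAAAAAAAAAAAAgfwAAAAAAAAAAAAD4/wAAAAAAAAAAAAD//4AAAAAAAAAAAAD//8AAAAAAAAAAAAD//+AAAAAAAAAAAAH///AAAAAAAAAAAAH///gAAAAAAAAAAAD///gAAAAAAAAAAAAP//gAAAAAAAAAAAAH//gAAAAAAAAAAAAD//gAAAAAAAAAAAAB//gAAAAAAAAAAAAB//gAAAAAAAAAAAAA//wAAAAAAAAAAAAAf/wAAAAAAAAAAAAAf/wAAAAAAAAAAAAAf/gAAAAAAAAAAAAA//AAAAAAAAAAAAAA/wAAAAAAAAAAAAAA/gAAAAAAAAAAAAAAfgAAAAAAAAAAAAAAfAAAAAAAAAAAAAAAeAAAAAAAAAAAAAAAAAAAAAAAAAAAAAAAAAAAAAAAAAAAAAAAAAAAAAAAAAAAAAAAAAAAAAAAAAAAAAAAAAAAAAAAAAAAAAAAAAAAAAAAAAAAAAAAAAAAAAAAAAAAAAAAAAAAAAAAAAAAAAAAAAAAAAAAAAAAAAAAAAAAAAAAAAAAAAAAAAAAAAAAAAAAAAAAAAAAAAAAAAAAAAAAAAAAAAAAAAAAAAAAAAAAAAAAAAAAAAAAAAAAAAAAAAAAAAAAAAAAAAAAAAAAAAAAAAAAAAAAAAAAAAAAAAAAAAAAAAAAAAAAAAAAAAAAAAAAAAAAAAAAAAAAAAAAAAAAAAAAAAAAAAAAAAAAAAAAAAAAAAAAAAAAAAAAAAAAAAAAAAAAAAAAAAAAAAAAAAAAAAAAAAAAAAAAAAAAAAAAAAAAAAAAAAAAAAAAAAAAAAAAAAAAAAAAAAAAAAAAAAAAAAAAAAAAAAAAAAAAAAAAAAAAAAAAAAAAAAAAAAAAAAAAAAAAAAAAAAAAAAAAAAAAAAAAAAAAAAAAAAAAAAAAAAAAAAAAAAAAAAAA="/>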